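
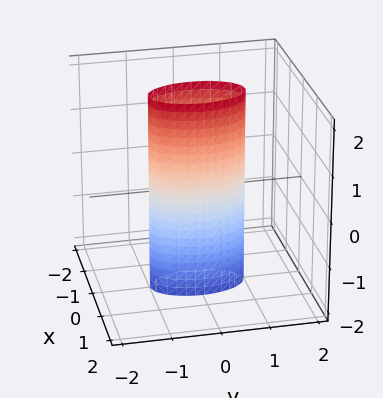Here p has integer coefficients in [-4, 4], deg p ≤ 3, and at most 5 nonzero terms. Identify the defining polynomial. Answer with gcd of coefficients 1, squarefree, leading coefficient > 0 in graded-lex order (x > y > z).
3*x^2 + y^2 - 1

(a) Degree: a cylinder; a quadric, so deg p = 2.
(b) Symmetries: it's symmetric under x → −x, forcing even powers of x; it's symmetric under y → −y, forcing even powers of y; mirror symmetry z ↦ −z ⇒ only even powers of z.
(c) Checking where it meets the axes: it misses every integer gridline on the z-axis; among the integer gridlines, it crosses the y-axis at y ∈ {-1, 1}.
(d) These observations pin down the coefficients.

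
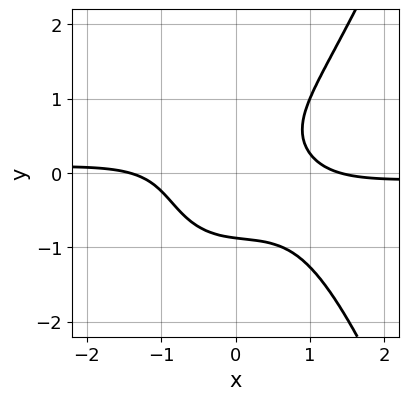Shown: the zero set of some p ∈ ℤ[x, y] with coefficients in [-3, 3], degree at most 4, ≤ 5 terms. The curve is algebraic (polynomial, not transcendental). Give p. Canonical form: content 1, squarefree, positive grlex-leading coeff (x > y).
3*x^3*y - 3*y^3 + x^2 + x*y - 2

First, degree: no degree-3 curve has this shape, so deg p = 4.
Finally, putting this together gives p.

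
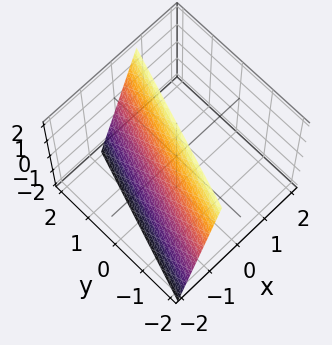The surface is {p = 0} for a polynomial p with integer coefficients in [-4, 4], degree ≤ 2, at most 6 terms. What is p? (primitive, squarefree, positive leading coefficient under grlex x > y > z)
3*x - y - z + 2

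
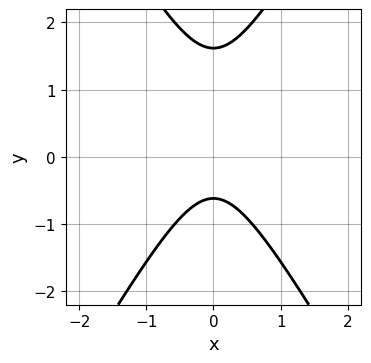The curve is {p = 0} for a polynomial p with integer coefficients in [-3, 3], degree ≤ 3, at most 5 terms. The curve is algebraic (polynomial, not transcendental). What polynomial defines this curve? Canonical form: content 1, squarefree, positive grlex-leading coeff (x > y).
3*x^2 - y^2 + y + 1

First, deg p = 2. A generic line meets the curve in up to 2 points.
Then, symmetries: mirror symmetry x ↦ −x ⇒ only even powers of x.
Next, from the axis intercepts and sections: the curve avoids every integer x-axis point in the box.
Finally, together with the visible shape, these determine p as stated.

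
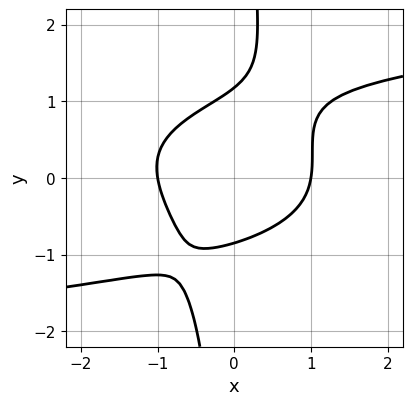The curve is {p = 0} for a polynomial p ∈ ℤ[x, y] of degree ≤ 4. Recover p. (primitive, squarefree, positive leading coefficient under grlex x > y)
deg p = 4. No degree-3 curve has this shape.
Checking where it meets the axes: among the integer gridlines, it crosses the x-axis at x ∈ {-1, 1}.
Solving for integer coefficients yields p as stated.

3*x*y^3 - 3*x^2 - 3*y^2 + y + 3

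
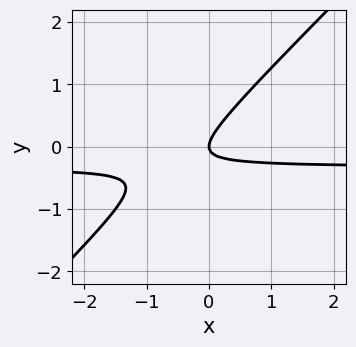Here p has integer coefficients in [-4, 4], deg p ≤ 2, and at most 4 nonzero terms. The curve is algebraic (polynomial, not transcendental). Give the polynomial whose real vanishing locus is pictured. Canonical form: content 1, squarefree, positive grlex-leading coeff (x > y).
(a) The degree is 2 — no degree-1 curve has this shape.
(b) Against the integer gridlines: it crosses the x-axis at the gridline x = 0; it crosses the y-axis at the gridline y = 0.
(c) Matching integer coefficients to the picture gives p.

3*x*y - 3*y^2 + x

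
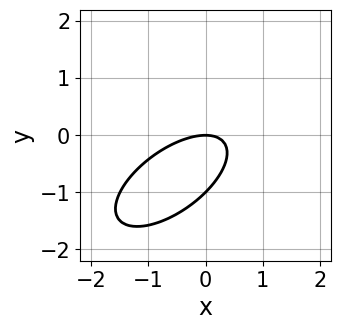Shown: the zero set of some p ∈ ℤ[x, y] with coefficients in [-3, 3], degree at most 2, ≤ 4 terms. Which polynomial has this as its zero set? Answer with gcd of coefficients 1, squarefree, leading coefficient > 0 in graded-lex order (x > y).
1. The degree is 2 — a generic line meets the curve in up to 2 points.
2. Against the integer gridlines: it crosses the x-axis at the gridline x = 0; among the integer gridlines, it crosses the y-axis at y ∈ {-1, 0}.
3. Solving for integer coefficients yields p as stated.

2*x^2 - 3*x*y + 3*y^2 + 3*y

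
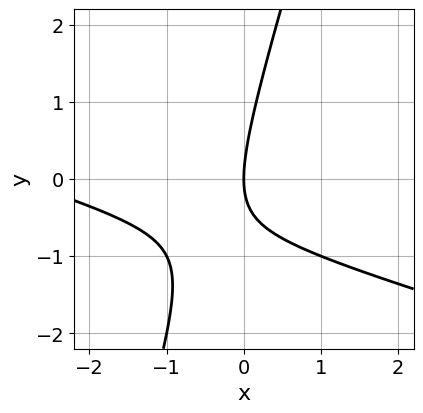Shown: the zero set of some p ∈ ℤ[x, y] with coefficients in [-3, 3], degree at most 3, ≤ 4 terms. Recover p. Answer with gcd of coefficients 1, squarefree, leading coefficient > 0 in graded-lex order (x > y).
(a) Degree: no degree-1 curve has this shape, so deg p = 2.
(b) Against the integer gridlines: one y-axis crossing is at y = 0; it meets the x-axis at x = 0 (among the integer gridlines).
(c) Fitting integer coefficients to these (and the overall shape) gives p.

x^2 + 3*x*y - y^2 + 3*x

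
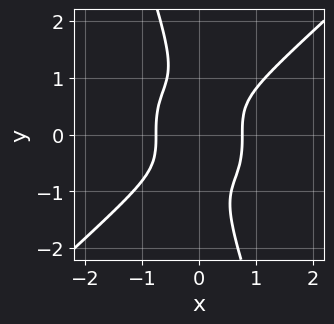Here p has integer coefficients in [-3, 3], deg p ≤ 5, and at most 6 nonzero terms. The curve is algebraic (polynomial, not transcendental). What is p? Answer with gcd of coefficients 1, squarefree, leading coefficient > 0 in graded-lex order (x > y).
3*x^4 - 3*x*y^3 - y^4 - 1

1. deg p = 4. A generic line meets the curve in up to 4 points.
2. Against the integer gridlines: the curve avoids every integer y-axis point in the box.
3. These observations pin down the coefficients.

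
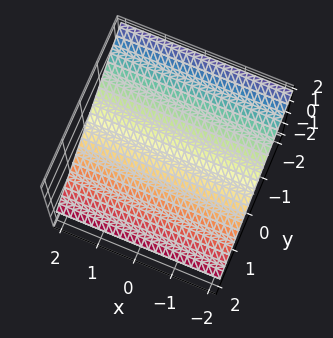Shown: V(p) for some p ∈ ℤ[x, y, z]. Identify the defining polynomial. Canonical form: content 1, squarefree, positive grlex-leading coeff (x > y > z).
deg p = 1. Every cross-section is a straight line — this is a plane.
Against the integer gridlines: no x-intercept at any integer in the box; it meets the y-axis at y = 1 (among the integer gridlines).
Matching integer coefficients to the picture gives p.

2*y + 3*z - 2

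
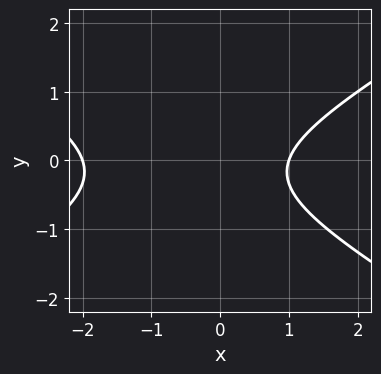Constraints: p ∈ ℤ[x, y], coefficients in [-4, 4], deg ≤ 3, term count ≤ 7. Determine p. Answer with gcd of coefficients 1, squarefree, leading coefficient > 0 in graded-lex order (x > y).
x^2 - 3*y^2 + x - y - 2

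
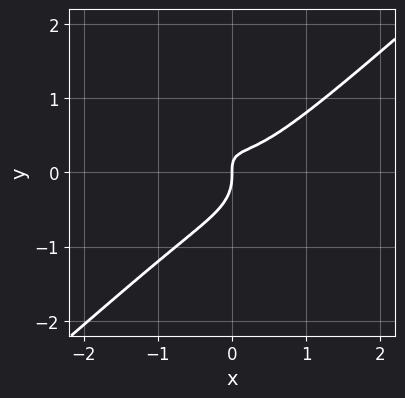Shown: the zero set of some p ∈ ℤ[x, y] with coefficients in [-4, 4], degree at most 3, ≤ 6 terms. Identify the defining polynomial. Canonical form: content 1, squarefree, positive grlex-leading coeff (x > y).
3*x^3 - x^2*y - 3*y^3 - 2*x*y + x

1. deg p = 3. The shape is more complex than any degree-2 curve.
2. Against the integer gridlines: it crosses the x-axis at the gridline x = 0; one y-axis crossing is at y = 0.
3. Solving for integer coefficients yields p as stated.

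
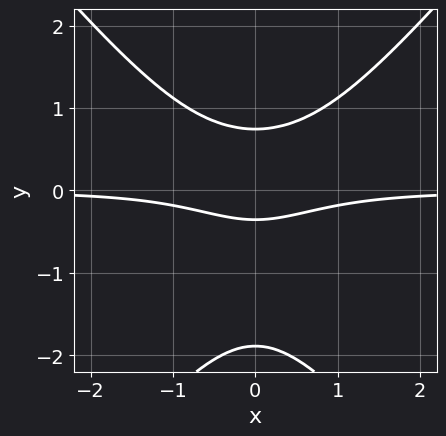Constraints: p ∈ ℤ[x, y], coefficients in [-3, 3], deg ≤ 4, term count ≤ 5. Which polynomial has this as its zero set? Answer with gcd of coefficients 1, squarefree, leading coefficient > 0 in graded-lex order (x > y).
3*x^2*y - 2*y^3 - 3*y^2 + 2*y + 1

deg p = 3. The shape is more complex than any degree-2 curve.
Symmetries: the x ↦ −x reflection is a symmetry, so x appears only in even powers.
Reading off the gridlines: the curve avoids every integer x-axis point in the box.
Assembling these constraints gives the stated polynomial.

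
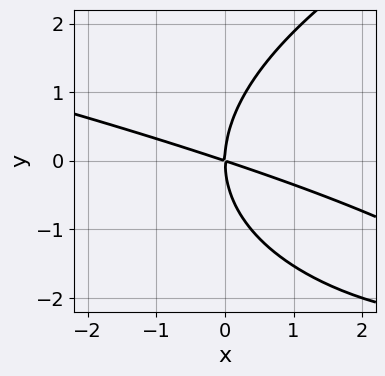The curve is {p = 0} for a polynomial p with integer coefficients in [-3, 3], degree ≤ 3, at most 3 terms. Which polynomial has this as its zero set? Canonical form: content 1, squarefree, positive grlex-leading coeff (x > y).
deg p = 3. The shape is more complex than any degree-2 curve.
Against the integer gridlines: one y-axis crossing is at y = 0; one x-axis crossing is at x = 0.
Solving for integer coefficients yields p as stated.

y^3 - x^2 - 3*x*y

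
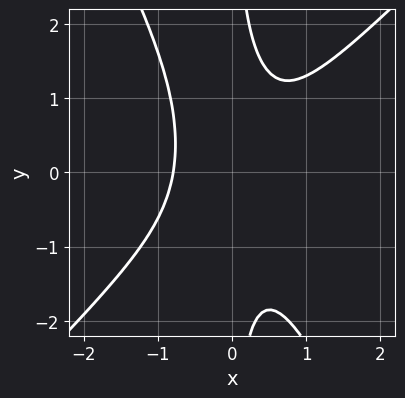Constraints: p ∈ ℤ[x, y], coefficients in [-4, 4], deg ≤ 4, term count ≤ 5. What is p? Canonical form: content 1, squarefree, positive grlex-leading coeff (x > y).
2*x^3 - x^2*y - x*y^2 + 1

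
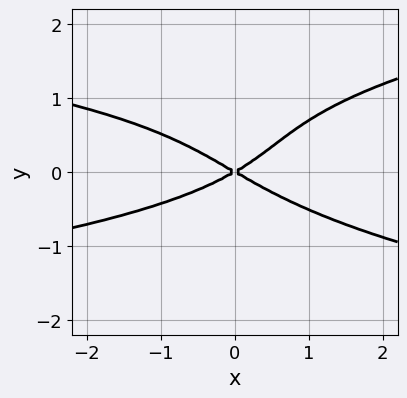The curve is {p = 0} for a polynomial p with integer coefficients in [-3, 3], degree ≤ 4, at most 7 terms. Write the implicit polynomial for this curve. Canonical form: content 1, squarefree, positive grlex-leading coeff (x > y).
1. deg p = 4. The shape is more complex than any degree-3 curve.
2. From the visible intercepts: it meets the x-axis at x = 0 (among the integer gridlines); one y-axis crossing is at y = 0.
3. Fitting integer coefficients to these (and the overall shape) gives p.

3*y^4 - x*y^2 - 2*y^3 - x^2 + 3*y^2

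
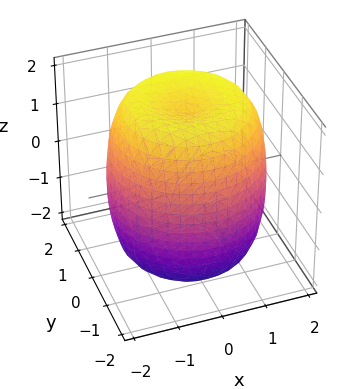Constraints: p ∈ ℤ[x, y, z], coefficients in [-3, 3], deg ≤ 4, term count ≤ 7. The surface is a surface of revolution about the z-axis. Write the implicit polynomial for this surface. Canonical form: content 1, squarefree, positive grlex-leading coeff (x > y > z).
1. Degree: a generic line meets the surface in up to 4 points, so deg p = 4.
2. By symmetry, the surface is invariant under rotation about z: p = q(x² + y², z).
3. Reading off the gridlines: a circular section at z = 2 has radius exactly 1.
4. These observations pin down the coefficients.

x^4 + 2*x^2*y^2 + y^4 - 2*x^2 - 2*y^2 + z^2 - 3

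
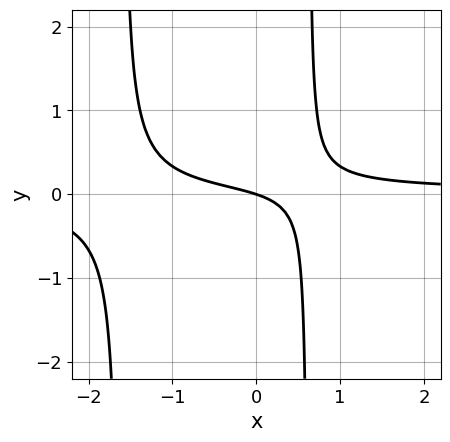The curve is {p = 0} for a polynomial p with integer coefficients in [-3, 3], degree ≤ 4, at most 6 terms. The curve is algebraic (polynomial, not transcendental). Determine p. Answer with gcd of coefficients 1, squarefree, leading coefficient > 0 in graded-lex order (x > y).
3*x^2*y + 3*x*y - x - 3*y

(a) The degree is 3 — the shape is more complex than any degree-2 curve.
(b) Observable constraints: it crosses the y-axis at the gridline y = 0; it meets the x-axis at x = 0 (among the integer gridlines).
(c) Putting this together gives p.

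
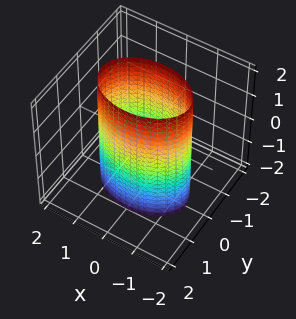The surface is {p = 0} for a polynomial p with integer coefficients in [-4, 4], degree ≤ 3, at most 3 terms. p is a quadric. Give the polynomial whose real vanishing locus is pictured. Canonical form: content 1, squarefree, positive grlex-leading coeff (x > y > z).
Degree: constant cross-section along one axis; a quadric, so deg p = 2.
Symmetries: the x ↦ −x reflection is a symmetry, so x appears only in even powers; mirror symmetry z ↦ −z ⇒ only even powers of z; mirror symmetry y ↦ −y ⇒ only even powers of y.
Against the integer gridlines: it misses every integer gridline on the z-axis; the y-axis gridline crossings are at y ∈ {-1, 1}.
The integer polynomial consistent with all of this is the stated p.

x^2 + 2*y^2 - 2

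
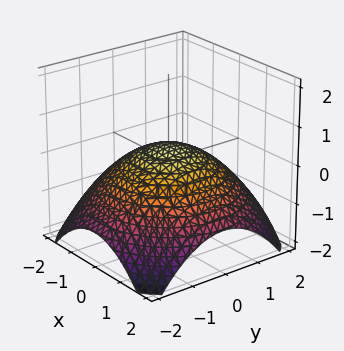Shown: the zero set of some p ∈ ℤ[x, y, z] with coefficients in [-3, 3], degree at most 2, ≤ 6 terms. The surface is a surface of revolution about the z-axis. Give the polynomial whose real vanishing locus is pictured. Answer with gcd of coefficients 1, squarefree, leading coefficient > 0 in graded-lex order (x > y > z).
x^2 + y^2 + 3*z - 1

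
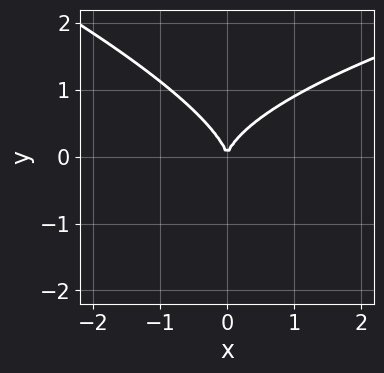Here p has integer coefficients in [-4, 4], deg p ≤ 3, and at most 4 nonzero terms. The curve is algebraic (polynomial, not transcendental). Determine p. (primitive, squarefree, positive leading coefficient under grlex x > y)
1. Degree: the shape is more complex than any degree-2 curve, so deg p = 3.
2. Reading off the gridlines: it crosses the x-axis at the gridline x = 0; it meets the y-axis at y = 0 (among the integer gridlines).
3. These observations pin down the coefficients.

x*y^2 + 3*y^3 - 3*x^2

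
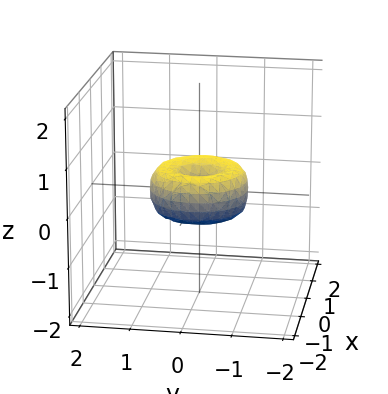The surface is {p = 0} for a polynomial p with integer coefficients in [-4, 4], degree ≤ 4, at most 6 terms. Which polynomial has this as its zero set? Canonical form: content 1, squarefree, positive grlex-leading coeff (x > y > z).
Degree: a generic line meets the surface in up to 4 points, so deg p = 4.
Symmetry: the surface is invariant under rotation about z: p = q(x² + y², z).
Checking where it meets the axes: a circular section at z = 0 has radius exactly 1; among the integer gridlines, it crosses the y-axis at y ∈ {-1, 0, 1}.
Together with the visible shape, these determine p as stated.

x^4 + 2*x^2*y^2 + y^4 - x^2 - y^2 + z^2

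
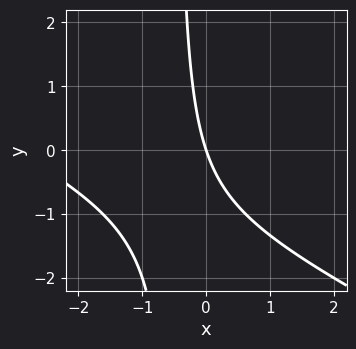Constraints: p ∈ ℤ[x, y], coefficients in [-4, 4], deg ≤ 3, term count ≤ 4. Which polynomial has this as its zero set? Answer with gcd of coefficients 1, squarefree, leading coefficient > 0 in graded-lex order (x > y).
x^2 + 2*x*y + 3*x + y

deg p = 2. The shape is more complex than any degree-1 curve.
From the axis intercepts and sections: it crosses the x-axis at the gridline x = 0; it meets the y-axis at y = 0 (among the integer gridlines).
Putting this together gives p.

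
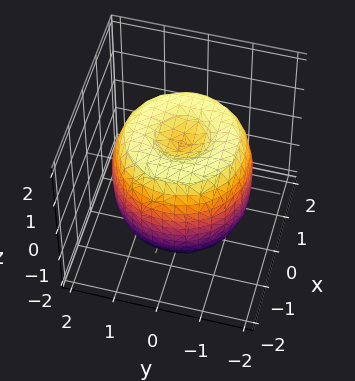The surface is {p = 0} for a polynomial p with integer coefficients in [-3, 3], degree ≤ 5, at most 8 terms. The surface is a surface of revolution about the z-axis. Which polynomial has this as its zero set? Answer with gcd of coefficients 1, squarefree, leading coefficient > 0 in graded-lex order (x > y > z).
(a) The degree is 4 — the shape is more complex than any degree-3 surface.
(b) Symmetries: rotational symmetry about the z-axis ⇒ p depends on x, y only through x² + y².
(c) From the visible intercepts: the z-axis gridline crossings are at z ∈ {-1, 1}; a circular section at z = 1 has radius between 1 and 2.
(d) Assembling these constraints gives the stated polynomial.

x^4 + 2*x^2*y^2 + y^4 - 2*x^2 - 2*y^2 + z^2 - 1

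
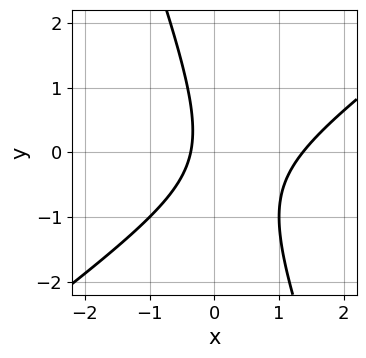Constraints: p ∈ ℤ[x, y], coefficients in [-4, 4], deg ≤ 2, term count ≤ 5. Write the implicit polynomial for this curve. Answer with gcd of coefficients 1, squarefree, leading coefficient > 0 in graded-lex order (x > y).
2*x^2 - 2*x*y - y^2 - 2*x - 1

(a) Degree: a generic line meets the curve in up to 2 points, so deg p = 2.
(b) From the axis intercepts and sections: no y-intercept at any integer in the box.
(c) The integer polynomial consistent with all of this is the stated p.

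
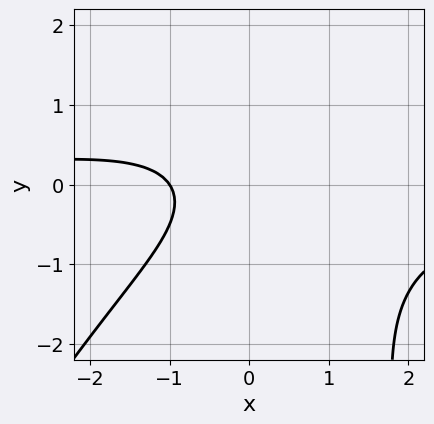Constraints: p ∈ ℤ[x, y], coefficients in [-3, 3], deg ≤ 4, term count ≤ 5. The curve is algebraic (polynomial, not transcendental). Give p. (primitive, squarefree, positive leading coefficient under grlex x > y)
1. Degree: the shape is more complex than any degree-2 curve, so deg p = 3.
2. Checking where it meets the axes: it crosses the x-axis at the gridline x = -1; it misses every integer gridline on the y-axis.
3. Solving for integer coefficients yields p as stated.

2*x^2*y - x*y^2 + 3*y^2 + 3*x + 3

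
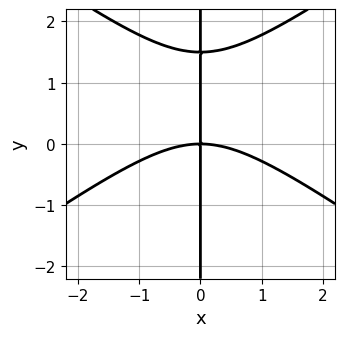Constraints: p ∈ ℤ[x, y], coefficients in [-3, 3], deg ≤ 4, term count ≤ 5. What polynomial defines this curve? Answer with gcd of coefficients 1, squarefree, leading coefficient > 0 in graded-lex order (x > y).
First, deg p = 3. No degree-2 curve has this shape.
Next, checking where it meets the axes: it meets the x-axis at x = 0 (among the integer gridlines); the visible y-axis segment lies entirely on the curve.
Finally, solving for integer coefficients yields p as stated.

x^3 - 2*x*y^2 + 3*x*y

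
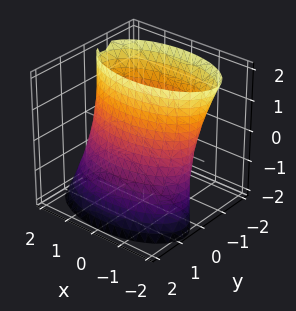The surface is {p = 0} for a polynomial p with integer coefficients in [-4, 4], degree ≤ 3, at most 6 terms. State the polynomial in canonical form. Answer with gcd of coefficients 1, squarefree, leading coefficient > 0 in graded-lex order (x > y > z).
1. The degree is 2 — a generic line meets the surface in up to 2 points.
2. Observable constraints: the surface avoids every integer z-axis point in the box; among the integer gridlines, it crosses the y-axis at y ∈ {-1, 1}.
3. Assembling these constraints gives the stated polynomial.

x^2 + 3*y^2 + 2*y*z - 3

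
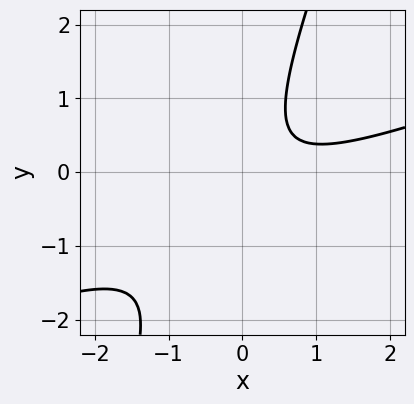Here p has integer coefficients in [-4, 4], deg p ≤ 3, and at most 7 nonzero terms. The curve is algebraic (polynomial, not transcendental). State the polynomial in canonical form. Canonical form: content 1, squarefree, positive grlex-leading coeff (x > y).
x^2 - 3*x*y + y^2 - x + 1

1. The degree is 2 — the shape is more complex than any degree-1 curve.
2. From the visible intercepts: it misses every integer gridline on the y-axis; no x-intercept at any integer in the box.
3. Assembling these constraints gives the stated polynomial.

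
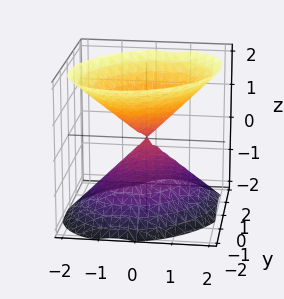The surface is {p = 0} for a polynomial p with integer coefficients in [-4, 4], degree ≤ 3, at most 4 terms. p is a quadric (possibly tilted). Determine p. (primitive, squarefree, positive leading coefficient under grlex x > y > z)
(a) There are 2 components.
(b) deg p = 2.
(c) From the visible intercepts: one x-axis crossing is at x = 0; it crosses the z-axis at the gridline z = 0; it meets the y-axis at y = 0 (among the integer gridlines).
(d) Fitting integer coefficients to these (and the overall shape) gives p.

2*x^2 - x*y + 2*y^2 - 2*z^2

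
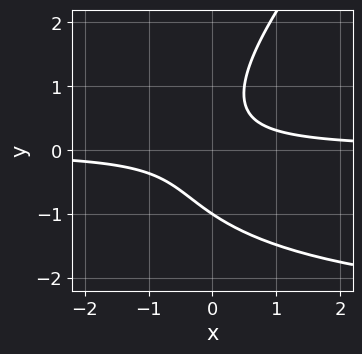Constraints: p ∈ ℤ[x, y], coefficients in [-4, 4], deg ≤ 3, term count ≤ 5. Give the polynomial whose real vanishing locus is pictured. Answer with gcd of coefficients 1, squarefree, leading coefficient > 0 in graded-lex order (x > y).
x*y^2 - y^3 + 3*x*y - 1

deg p = 3. A generic line meets the curve in up to 3 points.
From the visible intercepts: the curve avoids every integer x-axis point in the box; it meets the y-axis at y = -1 (among the integer gridlines).
Assembling these constraints gives the stated polynomial.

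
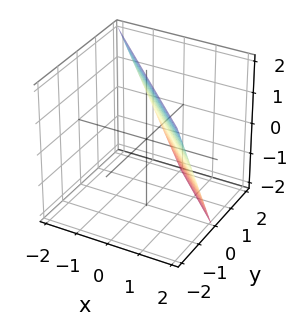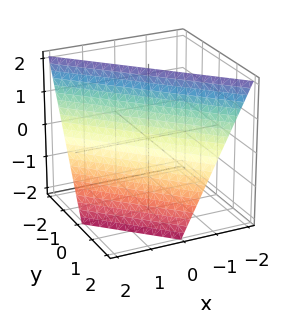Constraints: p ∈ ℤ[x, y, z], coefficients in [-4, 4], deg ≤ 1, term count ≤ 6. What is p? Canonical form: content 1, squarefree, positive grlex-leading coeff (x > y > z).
2*x + 2*y + z - 2

deg p = 1. The surface is flat (a plane).
Checking where it meets the axes: it crosses the z-axis at the gridline z = 2; it crosses the x-axis at the gridline x = 1; it crosses the y-axis at the gridline y = 1.
Matching integer coefficients to the picture gives p.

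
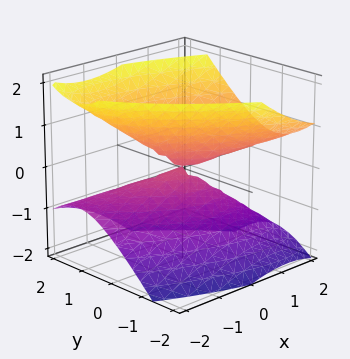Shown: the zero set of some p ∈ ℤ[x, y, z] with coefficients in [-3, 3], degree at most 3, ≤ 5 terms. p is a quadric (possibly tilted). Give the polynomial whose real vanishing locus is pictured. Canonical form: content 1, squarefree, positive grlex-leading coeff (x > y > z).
1. The picture has 2 separate pieces. Treating them together as one polynomial.
2. deg p = 2. No degree-1 surface has this shape.
3. From the visible intercepts: it meets the x-axis at x = 0 (among the integer gridlines); one y-axis crossing is at y = 0.
4. Assembling these constraints gives the stated polynomial.

x^2 + 2*x*y - x*z + 2*y^2 - 2*z^2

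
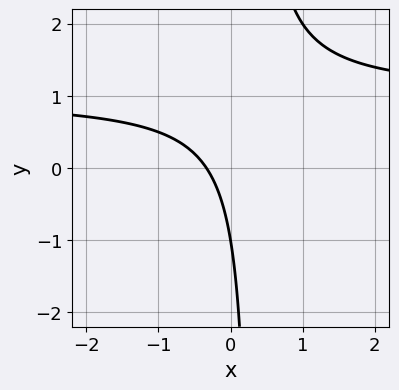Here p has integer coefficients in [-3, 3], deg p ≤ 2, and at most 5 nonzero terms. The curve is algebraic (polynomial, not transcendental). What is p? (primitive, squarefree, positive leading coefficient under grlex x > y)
1. Degree: no degree-1 curve has this shape, so deg p = 2.
2. From the visible intercepts: it crosses the y-axis at the gridline y = -1.
3. These observations pin down the coefficients.

3*x*y - 3*x - y - 1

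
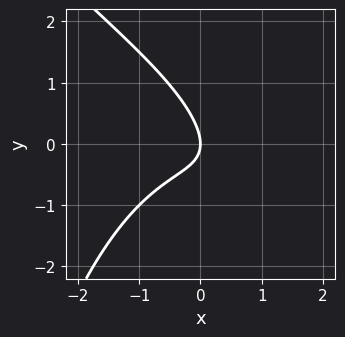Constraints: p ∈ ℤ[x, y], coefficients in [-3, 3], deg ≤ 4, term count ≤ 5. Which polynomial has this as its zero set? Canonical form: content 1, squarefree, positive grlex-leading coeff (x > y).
(a) deg p = 3. The shape is more complex than any degree-2 curve.
(b) From the axis intercepts and sections: one x-axis crossing is at x = 0; it crosses the y-axis at the gridline y = 0.
(c) Together with the visible shape, these determine p as stated.

x^3 + x^2*y + 2*x*y + 2*y^2 + 2*x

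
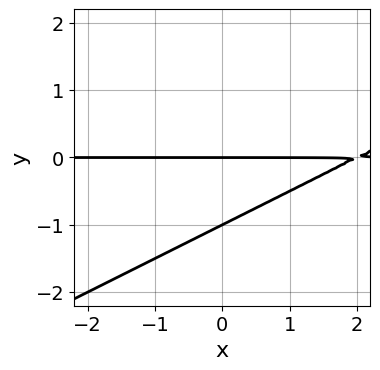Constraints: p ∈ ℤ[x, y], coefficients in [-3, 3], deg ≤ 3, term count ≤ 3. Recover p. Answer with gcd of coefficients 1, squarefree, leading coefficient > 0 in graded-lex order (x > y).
x*y - 2*y^2 - 2*y

First, deg p = 2. No degree-1 curve has this shape.
Then, from the visible intercepts: the visible x-axis segment lies entirely on the curve; the y-axis gridline crossings are at y ∈ {-1, 0}.
Finally, assembling these constraints gives the stated polynomial.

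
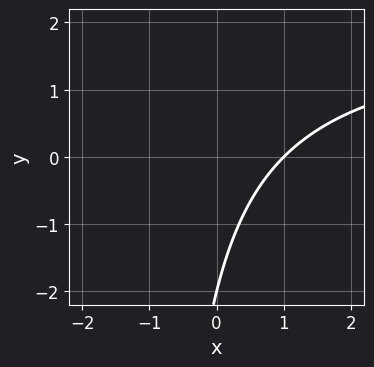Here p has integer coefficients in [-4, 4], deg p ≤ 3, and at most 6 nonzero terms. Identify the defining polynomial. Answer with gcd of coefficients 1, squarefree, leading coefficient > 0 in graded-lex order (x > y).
First, the degree is 2 — no degree-1 curve has this shape.
Next, against the integer gridlines: it crosses the x-axis at the gridline x = 1; one y-axis crossing is at y = -2.
Finally, together with the visible shape, these determine p as stated.

x*y - 2*x + y + 2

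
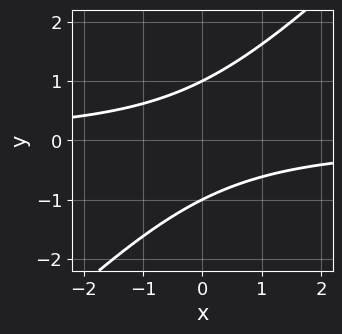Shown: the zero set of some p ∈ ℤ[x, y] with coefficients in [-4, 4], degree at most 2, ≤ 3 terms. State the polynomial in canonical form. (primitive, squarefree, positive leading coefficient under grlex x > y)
x*y - y^2 + 1

1. Degree: no degree-1 curve has this shape, so deg p = 2.
2. Observable constraints: the curve avoids every integer x-axis point in the box; the y-axis gridline crossings are at y ∈ {-1, 1}.
3. Assembling these constraints gives the stated polynomial.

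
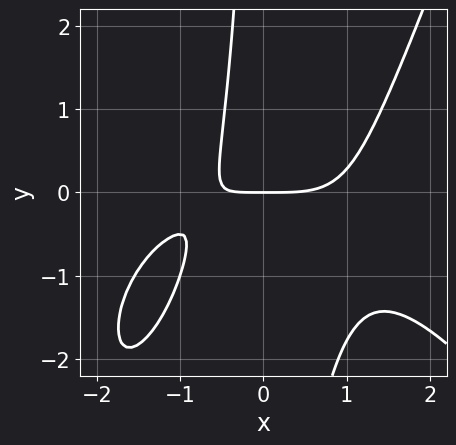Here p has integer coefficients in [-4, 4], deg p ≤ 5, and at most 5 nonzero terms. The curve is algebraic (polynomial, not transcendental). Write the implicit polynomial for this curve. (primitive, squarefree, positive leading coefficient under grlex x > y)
x^4 + 3*x^2*y - 2*x*y^2 - 3*x*y - 3*y

First, deg p = 4. No degree-3 curve has this shape.
Then, from the axis intercepts and sections: one y-axis crossing is at y = 0; it meets the x-axis at x = 0 (among the integer gridlines).
Finally, these observations pin down the coefficients.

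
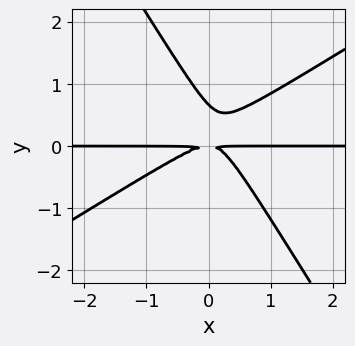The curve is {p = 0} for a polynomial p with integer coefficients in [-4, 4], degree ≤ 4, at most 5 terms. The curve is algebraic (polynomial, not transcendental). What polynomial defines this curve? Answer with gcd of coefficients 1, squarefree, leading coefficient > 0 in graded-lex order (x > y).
1. The degree is 3 — the shape is more complex than any degree-2 curve.
2. Checking where it meets the axes: every point of the x-axis in the box is on the curve.
3. The integer polynomial consistent with all of this is the stated p.

3*x^2*y - 3*x*y^2 - 3*y^3 + 2*y^2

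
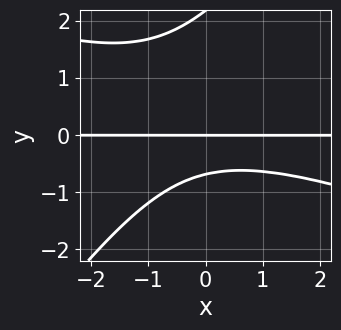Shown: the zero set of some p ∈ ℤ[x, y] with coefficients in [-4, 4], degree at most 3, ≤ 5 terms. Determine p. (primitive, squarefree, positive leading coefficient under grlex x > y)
(a) The degree is 3 — no degree-2 curve has this shape.
(b) Reading off the gridlines: one y-axis crossing is at y = 0; every point of the x-axis in the box is on the curve.
(c) Matching integer coefficients to the picture gives p.

x^2*y + 2*x*y^2 - 2*y^3 + 3*y^2 + 3*y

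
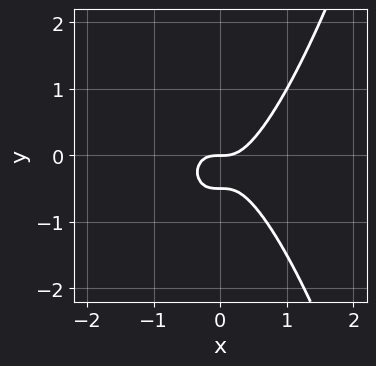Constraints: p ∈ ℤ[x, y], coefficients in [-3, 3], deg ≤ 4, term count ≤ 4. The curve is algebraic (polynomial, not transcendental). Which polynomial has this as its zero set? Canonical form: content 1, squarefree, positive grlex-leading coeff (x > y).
1. Degree: a generic line meets the curve in up to 3 points, so deg p = 3.
2. Observable constraints: it meets the x-axis at x = 0 (among the integer gridlines); it crosses the y-axis at the gridline y = 0.
3. Solving for integer coefficients yields p as stated.

3*x^3 - 2*y^2 - y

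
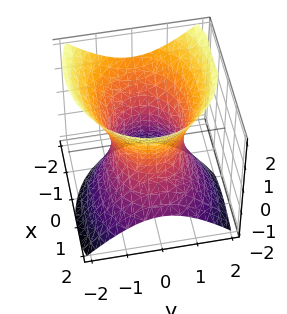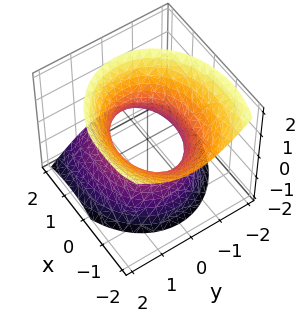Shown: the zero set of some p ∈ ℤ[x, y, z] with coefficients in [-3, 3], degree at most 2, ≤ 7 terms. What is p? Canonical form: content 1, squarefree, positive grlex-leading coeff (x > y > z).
First, the degree is 2 — a generic line meets the surface in up to 2 points.
Then, from the axis intercepts and sections: among the integer gridlines, it crosses the y-axis at y ∈ {-1, 1}; the surface avoids every integer z-axis point in the box.
Finally, these observations pin down the coefficients.

2*x^2 + 2*x*z + 3*y^2 - 2*z^2 - 3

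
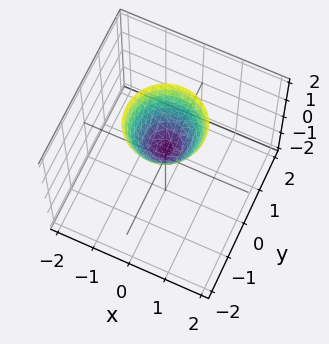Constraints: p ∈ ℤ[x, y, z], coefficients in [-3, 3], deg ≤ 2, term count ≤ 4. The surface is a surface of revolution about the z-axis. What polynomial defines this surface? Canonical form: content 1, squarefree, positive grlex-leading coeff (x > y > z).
First, the degree is 2 — a generic line meets the surface in up to 2 points.
Next, symmetry: the z-axis is an axis of rotation, so x and y enter only as x² + y².
Then, from the visible intercepts: it misses every integer gridline on the x-axis; no y-intercept at any integer in the box.
Finally, solving for integer coefficients yields p as stated.

3*x^2 + 3*y^2 - 2*z + 1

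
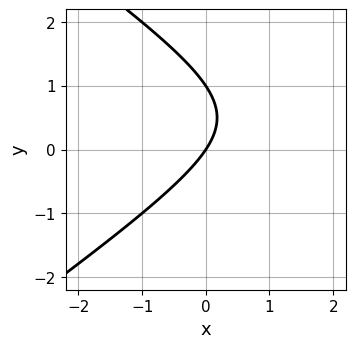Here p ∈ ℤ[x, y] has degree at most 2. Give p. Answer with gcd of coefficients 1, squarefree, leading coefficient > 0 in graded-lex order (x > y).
x^2 - 2*y^2 - 3*x + 2*y

The degree is 2 — the shape is more complex than any degree-1 curve.
Reading off the gridlines: among the integer gridlines, it crosses the y-axis at y ∈ {0, 1}; one x-axis crossing is at x = 0.
These observations pin down the coefficients.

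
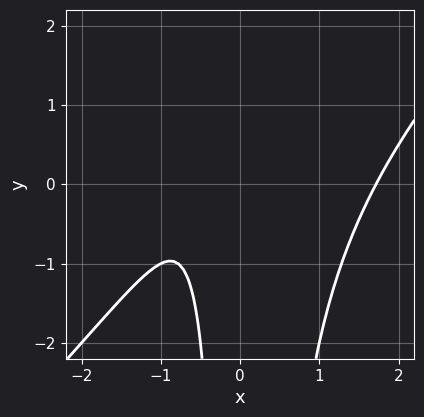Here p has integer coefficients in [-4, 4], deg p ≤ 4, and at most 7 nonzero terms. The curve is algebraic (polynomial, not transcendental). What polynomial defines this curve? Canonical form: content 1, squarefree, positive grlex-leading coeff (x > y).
2*x^3 - 2*x^2*y - x^2 - 3*x - 2

deg p = 3. No degree-2 curve has this shape.
Against the integer gridlines: the curve avoids every integer y-axis point in the box.
Putting this together gives p.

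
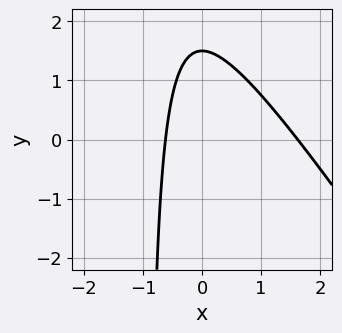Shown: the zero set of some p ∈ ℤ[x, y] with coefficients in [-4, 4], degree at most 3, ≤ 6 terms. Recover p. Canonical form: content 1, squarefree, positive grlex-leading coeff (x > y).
3*x^2 + 2*x*y - 3*x + 2*y - 3

(a) deg p = 2. No degree-1 curve has this shape.
(b) Putting this together gives p.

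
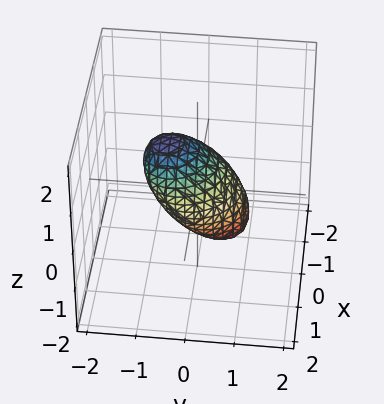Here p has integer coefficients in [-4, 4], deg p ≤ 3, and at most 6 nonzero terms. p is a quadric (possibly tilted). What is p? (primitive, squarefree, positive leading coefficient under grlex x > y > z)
First, degree: no degree-1 surface has this shape, so deg p = 2.
Then, from the axis intercepts and sections: the z-axis gridline crossings are at z ∈ {-1, 1}.
Finally, these observations pin down the coefficients.

3*x^2 + x*y + 3*y^2 + 3*y*z + 2*z^2 - 2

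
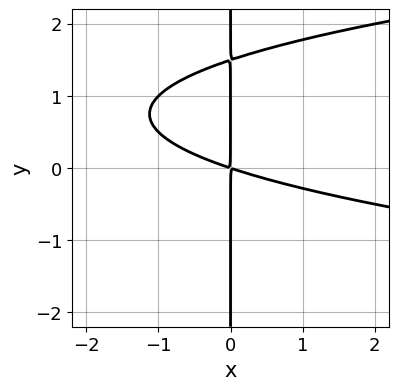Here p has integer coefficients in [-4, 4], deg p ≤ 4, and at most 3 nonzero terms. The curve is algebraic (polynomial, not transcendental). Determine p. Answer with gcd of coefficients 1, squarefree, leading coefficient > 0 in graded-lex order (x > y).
2*x*y^2 - x^2 - 3*x*y

(a) deg p = 3. The shape is more complex than any degree-2 curve.
(b) Observable constraints: every point of the y-axis in the box is on the curve.
(c) These observations pin down the coefficients.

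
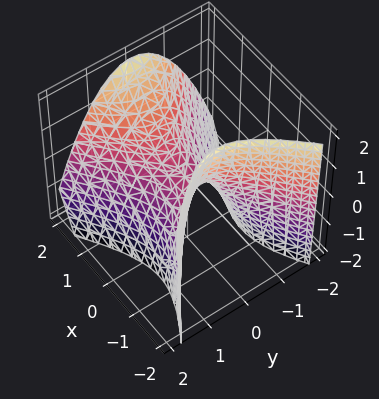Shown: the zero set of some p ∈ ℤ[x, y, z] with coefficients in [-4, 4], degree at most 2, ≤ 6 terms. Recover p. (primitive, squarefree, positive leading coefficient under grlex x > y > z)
1. deg p = 2. The shape is more complex than any degree-1 surface.
2. Observable constraints: it meets the y-axis at y = 0 (among the integer gridlines); it crosses the z-axis at the gridline z = 0.
3. Assembling these constraints gives the stated polynomial.

2*x^2 - x*z - 3*y^2 - 2*z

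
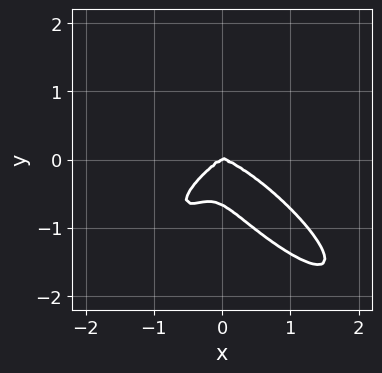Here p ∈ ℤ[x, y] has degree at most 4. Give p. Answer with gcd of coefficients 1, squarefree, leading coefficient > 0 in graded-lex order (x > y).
2*x^4 - 3*x^2*y^2 + 3*y^4 - x*y^2 + 2*y^3

(a) Degree: no degree-3 curve has this shape, so deg p = 4.
(b) Reading off the gridlines: one y-axis crossing is at y = 0; it crosses the x-axis at the gridline x = 0.
(c) Assembling these constraints gives the stated polynomial.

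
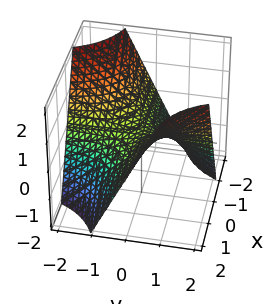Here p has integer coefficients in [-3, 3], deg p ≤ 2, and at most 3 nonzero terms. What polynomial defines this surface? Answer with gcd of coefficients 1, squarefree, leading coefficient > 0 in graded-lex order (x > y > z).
(a) The degree is 2 — a saddle surface; a quadric.
(b) Reading off the gridlines: the visible y-axis segment lies entirely on the surface; it crosses the z-axis at the gridline z = 0.
(c) The integer polynomial consistent with all of this is the stated p.

x*y - z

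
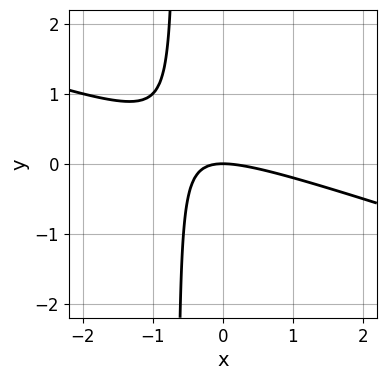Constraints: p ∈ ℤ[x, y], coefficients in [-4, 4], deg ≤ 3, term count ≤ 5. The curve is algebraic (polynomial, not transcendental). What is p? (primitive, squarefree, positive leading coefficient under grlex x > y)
x^2 + 3*x*y + 2*y

First, deg p = 2. A generic line meets the curve in up to 2 points.
Then, checking where it meets the axes: one y-axis crossing is at y = 0; it meets the x-axis at x = 0 (among the integer gridlines).
Finally, assembling these constraints gives the stated polynomial.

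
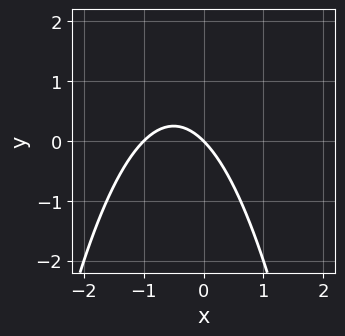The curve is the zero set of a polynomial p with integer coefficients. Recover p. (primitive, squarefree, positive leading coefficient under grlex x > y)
First, deg p = 2. No degree-1 curve has this shape.
Then, from the visible intercepts: the x-axis gridline crossings are at x ∈ {-1, 0}; it crosses the y-axis at the gridline y = 0.
Finally, the integer polynomial consistent with all of this is the stated p.

x^2 + x + y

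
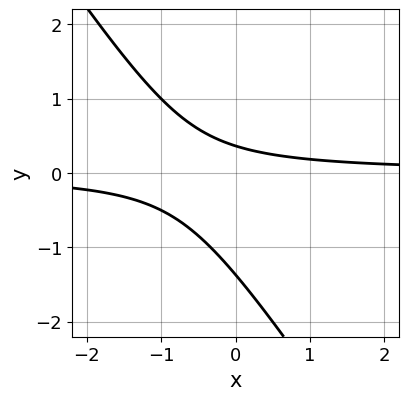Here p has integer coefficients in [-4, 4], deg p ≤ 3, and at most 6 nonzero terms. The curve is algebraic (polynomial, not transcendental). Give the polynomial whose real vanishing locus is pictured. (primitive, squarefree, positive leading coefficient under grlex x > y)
3*x*y + 2*y^2 + 2*y - 1

First, deg p = 2. The shape is more complex than any degree-1 curve.
Next, checking where it meets the axes: it misses every integer gridline on the x-axis.
Finally, putting this together gives p.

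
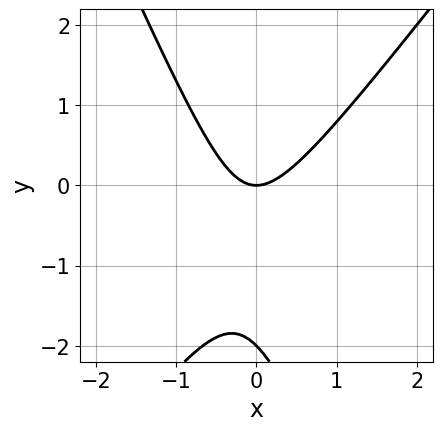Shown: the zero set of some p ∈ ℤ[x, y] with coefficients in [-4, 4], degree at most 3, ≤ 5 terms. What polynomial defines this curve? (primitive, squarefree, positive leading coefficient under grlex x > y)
Degree: a generic line meets the curve in up to 2 points, so deg p = 2.
From the axis intercepts and sections: among the integer gridlines, it crosses the y-axis at y ∈ {-2, 0}; it crosses the x-axis at the gridline x = 0.
Fitting integer coefficients to these (and the overall shape) gives p.

3*x^2 - x*y - y^2 - 2*y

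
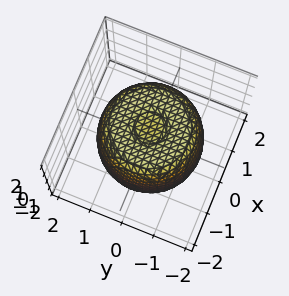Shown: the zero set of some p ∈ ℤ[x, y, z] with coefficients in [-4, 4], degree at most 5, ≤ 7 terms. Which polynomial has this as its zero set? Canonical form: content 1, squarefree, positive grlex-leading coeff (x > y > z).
2*x^4 + 4*x^2*y^2 + 2*y^4 - 3*x^2 - 3*y^2 + 2*z^2 - 3

deg p = 4. A generic line meets the surface in up to 4 points.
Symmetry: the surface is invariant under rotation about z: p = q(x² + y², z).
From the visible intercepts: a circular section at z = 1 has radius between 1 and 2.
Putting this together gives p.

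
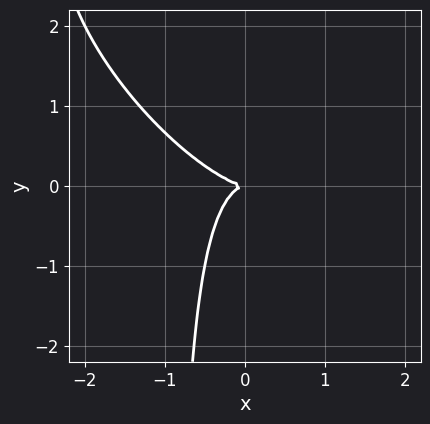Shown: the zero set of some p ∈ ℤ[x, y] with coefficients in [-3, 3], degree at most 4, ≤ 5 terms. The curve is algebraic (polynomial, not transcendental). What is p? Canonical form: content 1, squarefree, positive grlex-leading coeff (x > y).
2*x^3 + 3*x^2*y + 2*x*y^2 + 2*y^2

First, deg p = 3.
Then, from the axis intercepts and sections: one x-axis crossing is at x = 0; one y-axis crossing is at y = 0.
Finally, together with the visible shape, these determine p as stated.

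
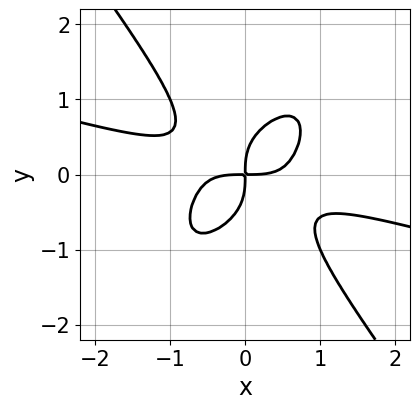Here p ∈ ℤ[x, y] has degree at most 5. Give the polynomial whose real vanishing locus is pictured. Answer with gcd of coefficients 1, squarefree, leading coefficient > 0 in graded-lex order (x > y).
x^4 + 3*x^3*y - 2*x^2*y^2 + 2*y^4 - 2*x*y

First, the degree is 4 — the shape is more complex than any degree-3 curve.
Finally, putting this together gives p.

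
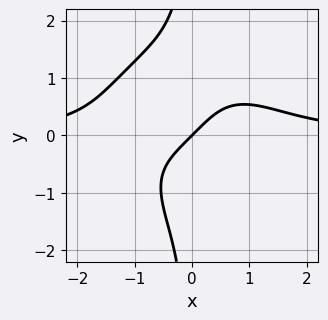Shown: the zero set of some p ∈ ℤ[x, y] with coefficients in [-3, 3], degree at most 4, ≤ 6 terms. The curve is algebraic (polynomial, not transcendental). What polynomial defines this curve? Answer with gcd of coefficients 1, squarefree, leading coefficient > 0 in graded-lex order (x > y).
(a) deg p = 4. No degree-3 curve has this shape.
(b) Against the integer gridlines: it meets the y-axis at y = 0 (among the integer gridlines); it crosses the x-axis at the gridline x = 0.
(c) Solving for integer coefficients yields p as stated.

2*x^3*y + 2*x*y^3 - 3*x + 3*y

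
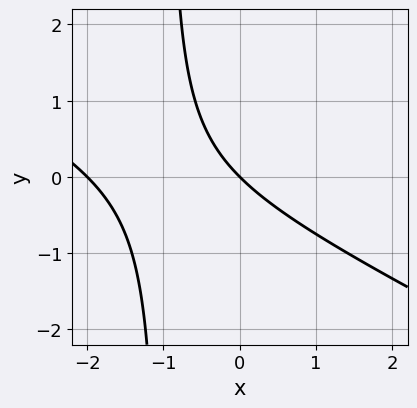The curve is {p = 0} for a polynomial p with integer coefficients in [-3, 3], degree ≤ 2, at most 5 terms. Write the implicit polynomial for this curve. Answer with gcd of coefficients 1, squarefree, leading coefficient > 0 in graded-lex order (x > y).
x^2 + 2*x*y + 2*x + 2*y

First, the degree is 2 — a generic line meets the curve in up to 2 points.
Next, checking where it meets the axes: among the integer gridlines, it crosses the x-axis at x ∈ {-2, 0}; it meets the y-axis at y = 0 (among the integer gridlines).
Finally, putting this together gives p.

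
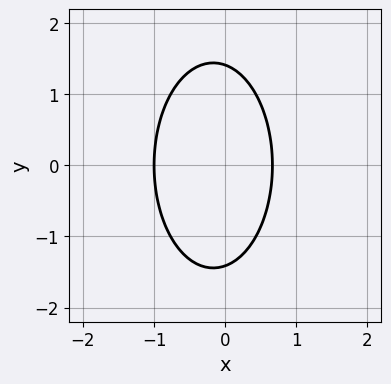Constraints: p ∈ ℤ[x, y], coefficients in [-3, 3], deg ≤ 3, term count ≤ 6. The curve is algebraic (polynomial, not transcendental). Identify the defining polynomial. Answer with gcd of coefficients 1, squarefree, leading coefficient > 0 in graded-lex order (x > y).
3*x^2 + y^2 + x - 2

(a) deg p = 2.
(b) Symmetries: it's symmetric under y → −y, forcing even powers of y.
(c) Observable constraints: one x-axis crossing is at x = -1.
(d) Solving for integer coefficients yields p as stated.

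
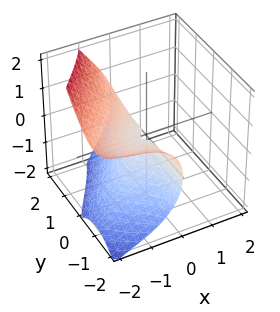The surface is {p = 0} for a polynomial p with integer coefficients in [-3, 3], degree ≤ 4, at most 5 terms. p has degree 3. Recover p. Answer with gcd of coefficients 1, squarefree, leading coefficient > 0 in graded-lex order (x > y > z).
x^3 - 2*x^2*y + 2*x*y^2 - x*z + 3*z^2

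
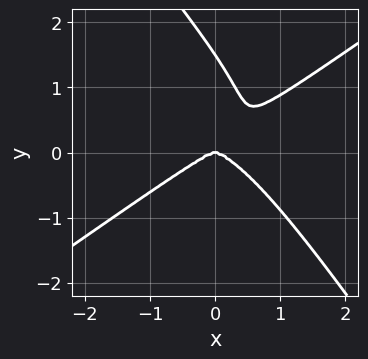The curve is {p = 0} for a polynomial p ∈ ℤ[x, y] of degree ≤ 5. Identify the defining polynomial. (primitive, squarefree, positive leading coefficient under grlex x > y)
Degree: the shape is more complex than any degree-3 curve, so deg p = 4.
From the axis intercepts and sections: one x-axis crossing is at x = 0; it crosses the y-axis at the gridline y = 0.
Assembling these constraints gives the stated polynomial.

2*x^4 - x^2*y^2 - 3*x*y^3 - 2*y^4 + 3*y^3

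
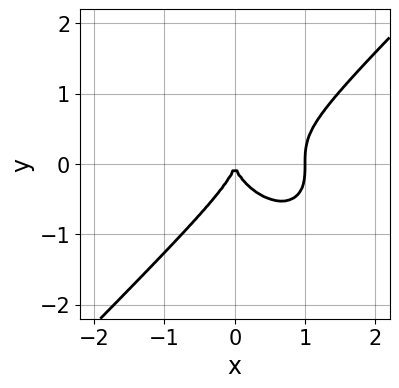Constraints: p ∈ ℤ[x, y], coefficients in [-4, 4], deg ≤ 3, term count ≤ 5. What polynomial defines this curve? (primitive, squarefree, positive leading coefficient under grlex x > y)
x^3 - y^3 - x^2

1. Degree: no degree-2 curve has this shape, so deg p = 3.
2. From the axis intercepts and sections: it meets the y-axis at y = 0 (among the integer gridlines); among the integer gridlines, it crosses the x-axis at x ∈ {0, 1}.
3. Solving for integer coefficients yields p as stated.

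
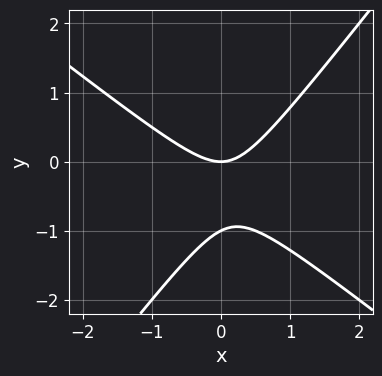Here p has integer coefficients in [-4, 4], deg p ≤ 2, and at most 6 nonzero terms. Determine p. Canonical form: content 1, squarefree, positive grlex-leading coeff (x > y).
(a) Degree: the shape is more complex than any degree-1 curve, so deg p = 2.
(b) From the axis intercepts and sections: the y-axis gridline crossings are at y ∈ {-1, 0}; one x-axis crossing is at x = 0.
(c) Assembling these constraints gives the stated polynomial.

2*x^2 + x*y - 2*y^2 - 2*y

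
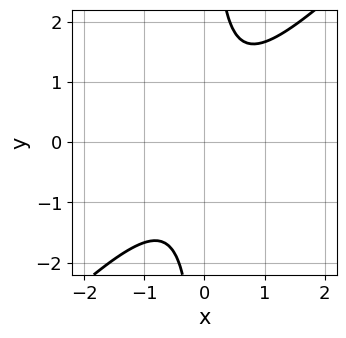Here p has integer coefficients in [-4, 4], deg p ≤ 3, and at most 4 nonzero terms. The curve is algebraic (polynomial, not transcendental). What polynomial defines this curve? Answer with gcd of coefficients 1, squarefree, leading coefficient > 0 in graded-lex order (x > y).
3*x^2 - 3*x*y + 2

(a) Degree: no degree-1 curve has this shape, so deg p = 2.
(b) Checking where it meets the axes: it misses every integer gridline on the y-axis; it misses every integer gridline on the x-axis.
(c) Putting this together gives p.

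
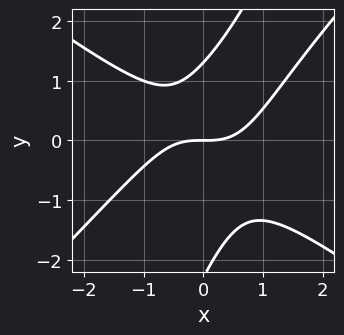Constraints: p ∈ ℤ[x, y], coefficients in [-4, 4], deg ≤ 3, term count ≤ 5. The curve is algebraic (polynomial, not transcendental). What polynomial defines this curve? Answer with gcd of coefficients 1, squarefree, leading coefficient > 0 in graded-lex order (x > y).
First, degree: no degree-2 curve has this shape, so deg p = 3.
Next, checking where it meets the axes: it meets the x-axis at x = 0 (among the integer gridlines); one y-axis crossing is at y = 0.
Finally, the integer polynomial consistent with all of this is the stated p.

2*x^3 - 3*x*y^2 + y^3 + y^2 - 3*y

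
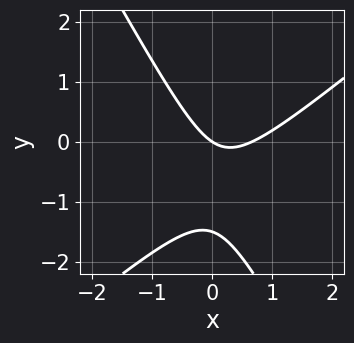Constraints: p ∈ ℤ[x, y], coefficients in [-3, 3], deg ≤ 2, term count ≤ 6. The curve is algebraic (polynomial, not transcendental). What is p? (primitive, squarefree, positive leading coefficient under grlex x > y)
deg p = 2. The shape is more complex than any degree-1 curve.
From the visible intercepts: it crosses the x-axis at the gridline x = 0; it crosses the y-axis at the gridline y = 0.
These observations pin down the coefficients.

3*x^2 - 2*x*y - 2*y^2 - 2*x - 3*y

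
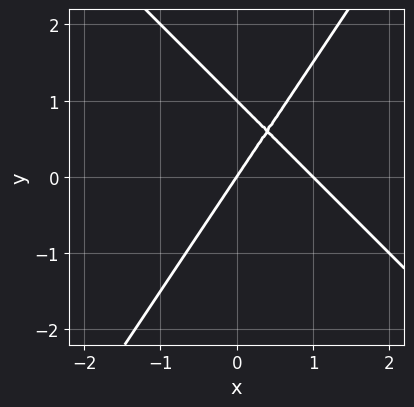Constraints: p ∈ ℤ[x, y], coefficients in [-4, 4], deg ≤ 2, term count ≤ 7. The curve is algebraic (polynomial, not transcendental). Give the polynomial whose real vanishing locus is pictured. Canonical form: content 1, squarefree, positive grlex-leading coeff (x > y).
3*x^2 + x*y - 2*y^2 - 3*x + 2*y

(a) The degree is 2 — a generic line meets the curve in up to 2 points.
(b) Checking where it meets the axes: the y-axis gridline crossings are at y ∈ {0, 1}; the x-axis gridline crossings are at x ∈ {0, 1}.
(c) Together with the visible shape, these determine p as stated.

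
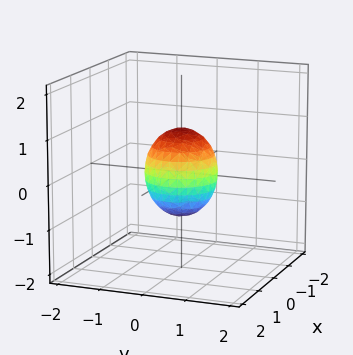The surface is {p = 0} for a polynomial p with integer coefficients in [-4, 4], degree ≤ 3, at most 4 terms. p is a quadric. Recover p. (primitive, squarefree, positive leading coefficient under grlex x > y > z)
First, deg p = 2. A closed, bounded, convex surface; a quadric.
Then, symmetry: the z-axis is an axis of rotation, so x and y enter only as x² + y²; mirror symmetry z ↦ −z ⇒ only even powers of z.
Next, observable constraints: a circular section at z = 0 has radius between 0 and 1; among the integer gridlines, it crosses the z-axis at z ∈ {-1, 1}.
Finally, the integer polynomial consistent with all of this is the stated p.

3*x^2 + 3*y^2 + 2*z^2 - 2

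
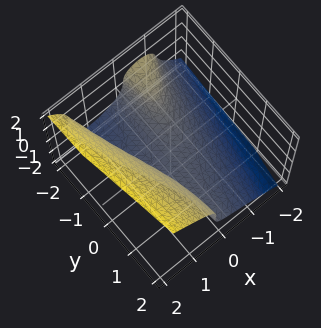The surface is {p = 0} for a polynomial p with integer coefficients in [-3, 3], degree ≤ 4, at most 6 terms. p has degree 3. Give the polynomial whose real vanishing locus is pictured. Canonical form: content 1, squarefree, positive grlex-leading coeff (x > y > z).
2*x^3 - 2*z^3 + 2*x*y + x*z - 1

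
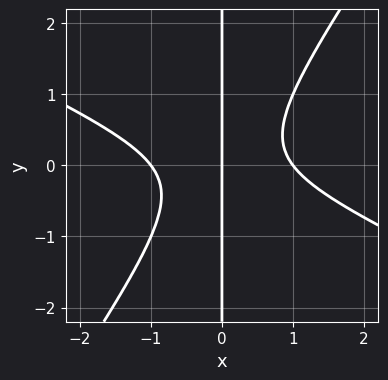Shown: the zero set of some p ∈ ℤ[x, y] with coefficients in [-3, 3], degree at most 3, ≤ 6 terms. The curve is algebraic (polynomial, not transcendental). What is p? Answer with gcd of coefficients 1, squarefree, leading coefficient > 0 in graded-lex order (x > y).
First, degree: the shape is more complex than any degree-2 curve, so deg p = 3.
Then, from the visible intercepts: every point of the y-axis in the box is on the curve; the x-axis gridline crossings are at x ∈ {-1, 0, 1}.
Finally, the integer polynomial consistent with all of this is the stated p.

2*x^3 + 3*x^2*y - 3*x*y^2 - 2*x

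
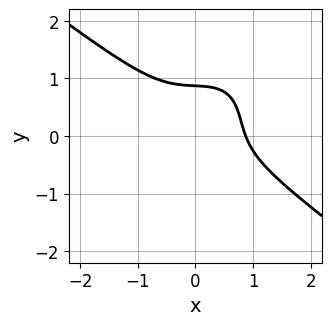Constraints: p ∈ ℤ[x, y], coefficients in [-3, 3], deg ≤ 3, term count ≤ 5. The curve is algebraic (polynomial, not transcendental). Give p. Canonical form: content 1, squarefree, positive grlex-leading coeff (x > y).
First, the degree is 3 — a generic line meets the curve in up to 3 points.
Finally, putting this together gives p.

3*x^3 - 3*x*y^2 + 3*y^3 + 3*x*y - 2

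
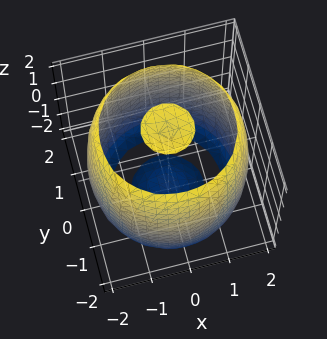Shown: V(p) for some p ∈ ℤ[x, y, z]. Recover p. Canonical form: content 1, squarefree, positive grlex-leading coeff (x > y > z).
x^4 + 2*x^2*y^2 + y^4 - 3*x^2 - 3*y^2 + z^2 - 3

1. I count 3 distinct pieces.
2. Degree: no degree-3 surface has this shape, so deg p = 4.
3. Symmetries: the surface is invariant under rotation about z: p = q(x² + y², z).
4. From the visible intercepts: a circular section at z = 0 has radius between 1 and 2.
5. Assembling these constraints gives the stated polynomial.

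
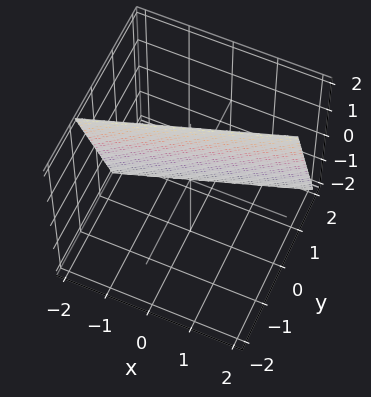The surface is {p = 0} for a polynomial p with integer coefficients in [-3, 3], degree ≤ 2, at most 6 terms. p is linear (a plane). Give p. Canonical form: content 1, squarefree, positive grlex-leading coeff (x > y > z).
The degree is 1 — every cross-section is a straight line — this is a plane.
Checking where it meets the axes: one z-axis crossing is at z = 2; it meets the x-axis at x = -2 (among the integer gridlines).
Solving for integer coefficients yields p as stated.

x - 3*y - z + 2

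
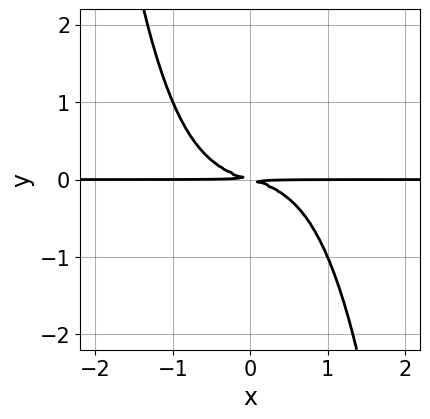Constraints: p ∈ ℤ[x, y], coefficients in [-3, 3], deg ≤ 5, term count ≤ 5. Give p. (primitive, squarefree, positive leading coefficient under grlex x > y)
2*x^3*y + x*y + 3*y^2

1. deg p = 4. No degree-3 curve has this shape.
2. From the axis intercepts and sections: the visible x-axis segment lies entirely on the curve.
3. Solving for integer coefficients yields p as stated.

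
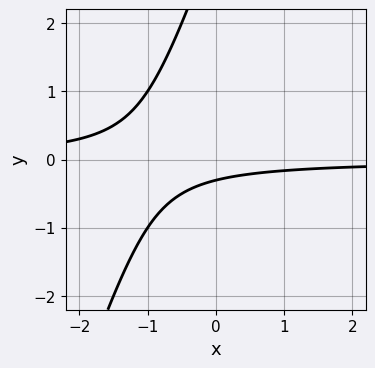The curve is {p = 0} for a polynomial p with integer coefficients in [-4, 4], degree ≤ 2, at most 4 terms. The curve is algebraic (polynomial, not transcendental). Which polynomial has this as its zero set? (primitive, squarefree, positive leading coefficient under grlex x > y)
(a) Degree: the shape is more complex than any degree-1 curve, so deg p = 2.
(b) Reading off the gridlines: the curve avoids every integer x-axis point in the box.
(c) Fitting integer coefficients to these (and the overall shape) gives p.

3*x*y - y^2 + 3*y + 1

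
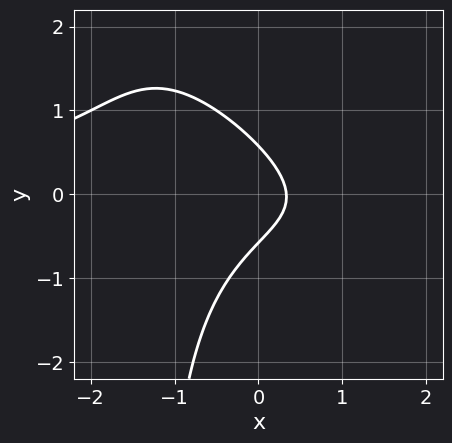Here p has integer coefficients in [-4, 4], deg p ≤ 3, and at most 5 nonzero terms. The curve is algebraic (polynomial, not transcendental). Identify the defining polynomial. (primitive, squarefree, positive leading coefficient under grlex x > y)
2*x^2*y + 2*x*y^2 + 3*y^2 + 3*x - 1

The degree is 3 — a generic line meets the curve in up to 3 points.
Matching integer coefficients to the picture gives p.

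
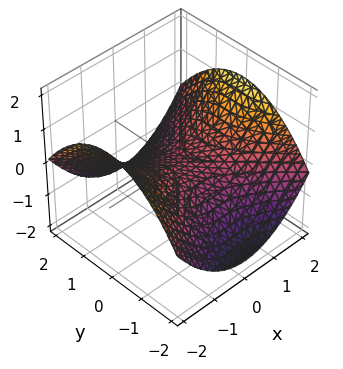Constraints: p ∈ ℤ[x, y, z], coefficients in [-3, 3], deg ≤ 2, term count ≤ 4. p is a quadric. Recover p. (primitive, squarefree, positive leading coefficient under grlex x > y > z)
x^2 - y^2 - 3*z

1. Degree: a hyperbolic paraboloid; a quadric, so deg p = 2.
2. Symmetries: the x ↦ −x reflection is a symmetry, so x appears only in even powers; the y ↦ −y reflection is a symmetry, so y appears only in even powers.
3. Observable constraints: it meets the z-axis at z = 0 (among the integer gridlines); one y-axis crossing is at y = 0; one x-axis crossing is at x = 0.
4. Solving for integer coefficients yields p as stated.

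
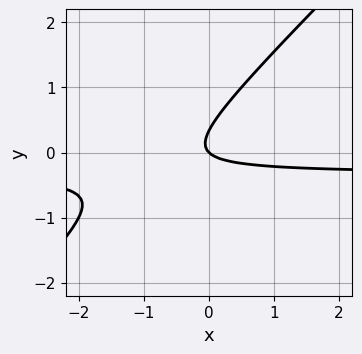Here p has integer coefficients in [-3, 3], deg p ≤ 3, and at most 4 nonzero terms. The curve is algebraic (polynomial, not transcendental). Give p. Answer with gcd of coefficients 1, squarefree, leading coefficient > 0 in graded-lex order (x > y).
1. The degree is 2 — the shape is more complex than any degree-1 curve.
2. From the axis intercepts and sections: one x-axis crossing is at x = 0; it meets the y-axis at y = 0 (among the integer gridlines).
3. These observations pin down the coefficients.

3*x*y - 3*y^2 + x + y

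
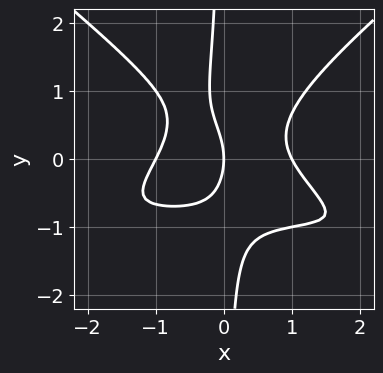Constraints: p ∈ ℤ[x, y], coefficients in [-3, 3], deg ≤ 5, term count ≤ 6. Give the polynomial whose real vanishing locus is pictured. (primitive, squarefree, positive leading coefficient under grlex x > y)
First, degree: no degree-3 curve has this shape, so deg p = 4.
Then, against the integer gridlines: it meets the y-axis at y = 0 (among the integer gridlines); the x-axis gridline crossings are at x ∈ {-1, 0, 1}.
Finally, assembling these constraints gives the stated polynomial.

2*x^3*y - 3*x*y^3 + 2*x^3 - y^2 - 2*x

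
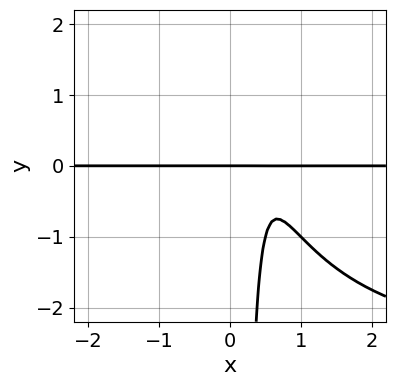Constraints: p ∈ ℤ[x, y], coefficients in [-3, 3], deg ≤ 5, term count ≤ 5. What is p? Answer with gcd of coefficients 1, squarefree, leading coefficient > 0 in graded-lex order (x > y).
x^2*y^2 + 3*x^2*y - 3*x*y + y

Degree: the shape is more complex than any degree-3 curve, so deg p = 4.
From the visible intercepts: the visible x-axis segment lies entirely on the curve; one y-axis crossing is at y = 0.
The integer polynomial consistent with all of this is the stated p.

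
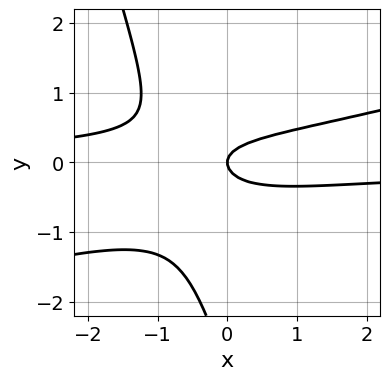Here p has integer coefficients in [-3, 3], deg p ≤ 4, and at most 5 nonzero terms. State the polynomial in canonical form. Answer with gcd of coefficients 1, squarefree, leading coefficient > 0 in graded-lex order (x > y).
x^2*y - 3*x*y^2 - y^3 - 3*y^2 + x

1. deg p = 3. No degree-2 curve has this shape.
2. From the axis intercepts and sections: one x-axis crossing is at x = 0; it crosses the y-axis at the gridline y = 0.
3. The integer polynomial consistent with all of this is the stated p.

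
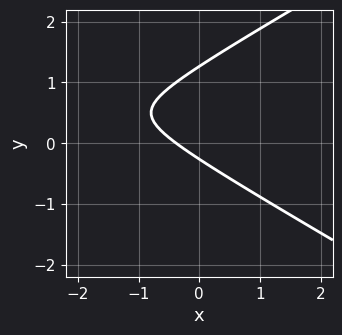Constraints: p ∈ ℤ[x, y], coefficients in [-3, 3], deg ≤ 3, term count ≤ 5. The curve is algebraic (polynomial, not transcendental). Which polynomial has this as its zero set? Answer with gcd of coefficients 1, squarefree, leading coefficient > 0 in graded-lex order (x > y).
x^2 - 3*y^2 + 3*x + 3*y + 1

1. The degree is 2 — a generic line meets the curve in up to 2 points.
2. Matching integer coefficients to the picture gives p.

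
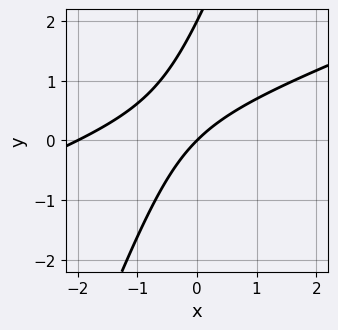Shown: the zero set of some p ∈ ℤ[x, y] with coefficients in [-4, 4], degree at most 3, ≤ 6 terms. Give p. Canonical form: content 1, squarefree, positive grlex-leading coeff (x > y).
1. deg p = 2. No degree-1 curve has this shape.
2. Checking where it meets the axes: among the integer gridlines, it crosses the x-axis at x ∈ {-2, 0}; the y-axis gridline crossings are at y ∈ {0, 2}.
3. Putting this together gives p.

x^2 - 3*x*y + y^2 + 2*x - 2*y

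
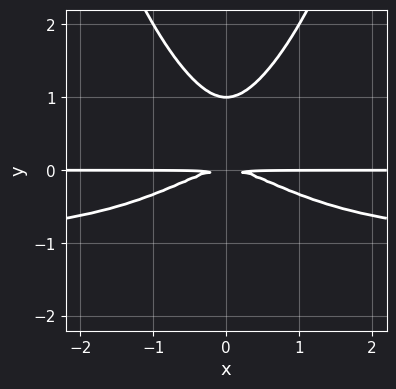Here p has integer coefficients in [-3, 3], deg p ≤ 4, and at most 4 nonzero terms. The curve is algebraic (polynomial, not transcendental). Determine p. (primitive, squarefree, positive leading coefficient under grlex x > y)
2*x^2*y^2 + 2*x^2*y - 3*y^3 + 3*y^2

First, the degree is 4 — a generic line meets the curve in up to 4 points.
Then, symmetries: the x ↦ −x reflection is a symmetry, so x appears only in even powers.
Next, against the integer gridlines: the visible x-axis segment lies entirely on the curve; it meets the y-axis at y = 1 (among the integer gridlines).
Finally, assembling these constraints gives the stated polynomial.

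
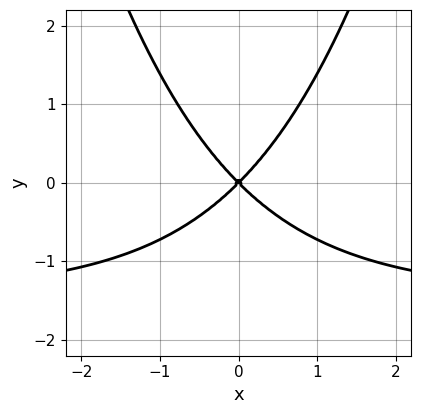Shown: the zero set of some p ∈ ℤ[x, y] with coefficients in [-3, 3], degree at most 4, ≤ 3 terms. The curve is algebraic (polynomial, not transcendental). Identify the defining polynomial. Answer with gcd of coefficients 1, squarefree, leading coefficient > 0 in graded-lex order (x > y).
2*x^2*y + 3*x^2 - 3*y^2

First, the degree is 3 — no degree-2 curve has this shape.
Then, symmetries: it's symmetric under x → −x, forcing even powers of x.
Then, observable constraints: one x-axis crossing is at x = 0; it meets the y-axis at y = 0 (among the integer gridlines).
Finally, the integer polynomial consistent with all of this is the stated p.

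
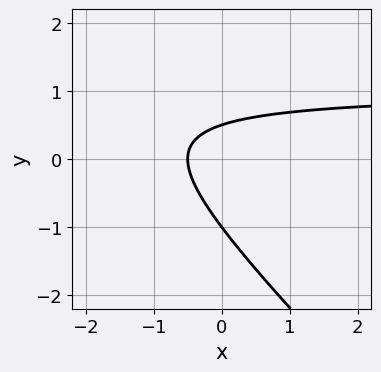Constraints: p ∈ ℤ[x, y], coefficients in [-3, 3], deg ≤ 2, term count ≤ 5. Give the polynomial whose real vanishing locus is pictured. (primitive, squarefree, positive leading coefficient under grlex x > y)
2*x*y + 2*y^2 - 2*x + y - 1

(a) The degree is 2 — a generic line meets the curve in up to 2 points.
(b) From the visible intercepts: it crosses the y-axis at the gridline y = -1.
(c) Matching integer coefficients to the picture gives p.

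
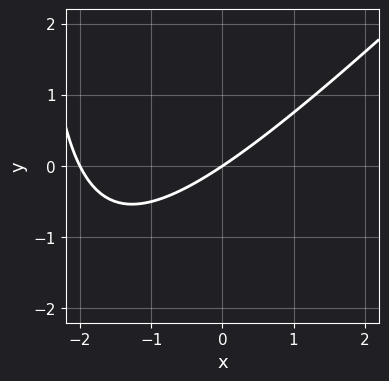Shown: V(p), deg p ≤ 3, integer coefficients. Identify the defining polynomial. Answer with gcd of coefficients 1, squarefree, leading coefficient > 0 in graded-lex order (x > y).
x^2 - x*y + 2*x - 3*y

First, degree: a generic line meets the curve in up to 2 points, so deg p = 2.
Next, observable constraints: among the integer gridlines, it crosses the x-axis at x ∈ {-2, 0}; it meets the y-axis at y = 0 (among the integer gridlines).
Finally, these observations pin down the coefficients.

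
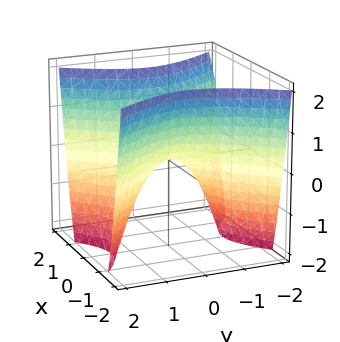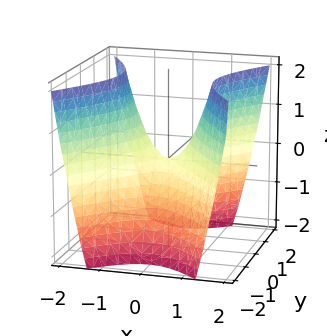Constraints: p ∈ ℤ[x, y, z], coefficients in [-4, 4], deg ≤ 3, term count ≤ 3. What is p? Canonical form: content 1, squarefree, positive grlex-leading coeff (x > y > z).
3*x^2 - 2*y^2 - 2*z

1. deg p = 2. A saddle surface; a quadric.
2. Symmetries: mirror symmetry y ↦ −y ⇒ only even powers of y; mirror symmetry x ↦ −x ⇒ only even powers of x.
3. Checking where it meets the axes: it crosses the x-axis at the gridline x = 0; it meets the y-axis at y = 0 (among the integer gridlines); one z-axis crossing is at z = 0.
4. These observations pin down the coefficients.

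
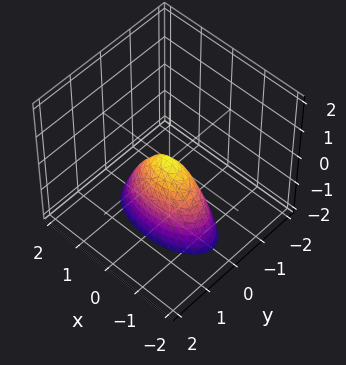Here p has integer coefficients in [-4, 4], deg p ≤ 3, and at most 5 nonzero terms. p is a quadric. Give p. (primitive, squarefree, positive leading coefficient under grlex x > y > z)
x^2 + 3*y^2 + z

1. Degree: a paraboloid; a quadric, so deg p = 2.
2. Symmetries: it's symmetric under x → −x, forcing even powers of x; mirror symmetry y ↦ −y ⇒ only even powers of y.
3. Observable constraints: it crosses the z-axis at the gridline z = 0; it meets the x-axis at x = 0 (among the integer gridlines); one y-axis crossing is at y = 0.
4. The integer polynomial consistent with all of this is the stated p.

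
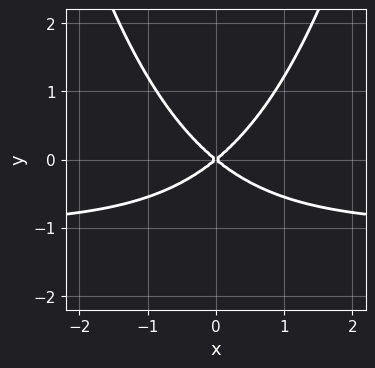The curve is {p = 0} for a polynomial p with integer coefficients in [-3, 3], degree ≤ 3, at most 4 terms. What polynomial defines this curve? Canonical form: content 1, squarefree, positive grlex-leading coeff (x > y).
(a) The degree is 3 — a generic line meets the curve in up to 3 points.
(b) Symmetries: it's symmetric under x → −x, forcing even powers of x.
(c) Reading off the gridlines: one y-axis crossing is at y = 0; one x-axis crossing is at x = 0.
(d) Fitting integer coefficients to these (and the overall shape) gives p.

2*x^2*y + 2*x^2 - 3*y^2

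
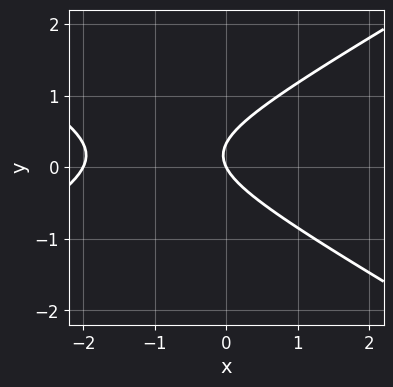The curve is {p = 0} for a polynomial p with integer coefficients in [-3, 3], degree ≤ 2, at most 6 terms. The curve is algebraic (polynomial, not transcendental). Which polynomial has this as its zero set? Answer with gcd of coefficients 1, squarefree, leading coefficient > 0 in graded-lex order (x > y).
First, degree: the shape is more complex than any degree-1 curve, so deg p = 2.
Then, checking where it meets the axes: it meets the y-axis at y = 0 (among the integer gridlines); among the integer gridlines, it crosses the x-axis at x ∈ {-2, 0}.
Finally, assembling these constraints gives the stated polynomial.

x^2 - 3*y^2 + 2*x + y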